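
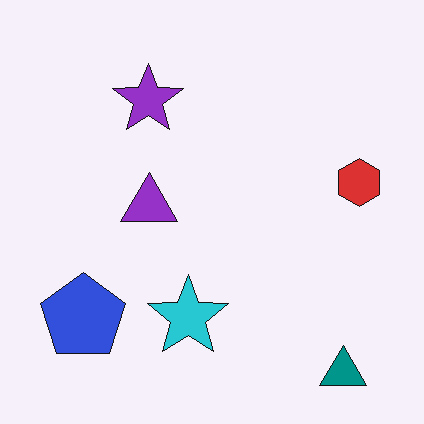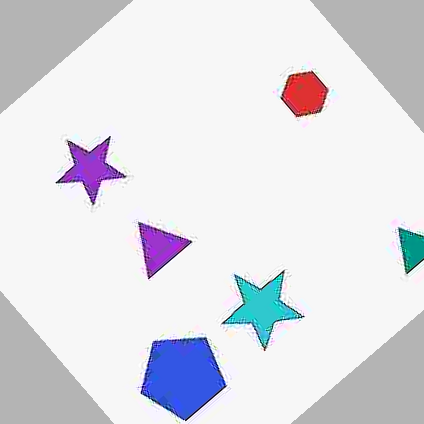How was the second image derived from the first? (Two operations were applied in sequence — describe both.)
It was heavily JPEG-compressed with obvious blocking artifacts, then rotated counter-clockwise by a large amount — several tens of degrees.

Blocky 8×8 compression artifacts appear around shape edges and the flat background shows ringing — characteristic JPEG degradation. Every shape is tilted by the same angle and the image corners show triangular fill wedges — a whole-image rotation by a non-right angle.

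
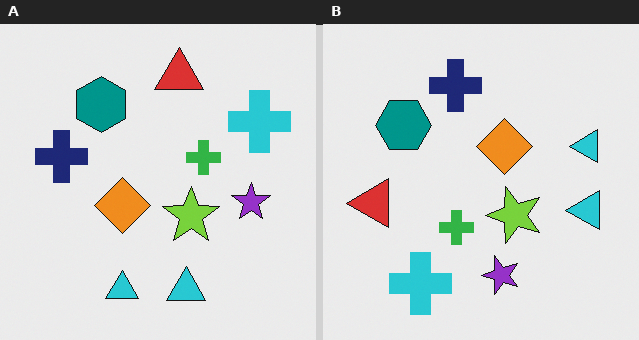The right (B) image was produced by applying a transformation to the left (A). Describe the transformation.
The image was transposed (reflected across the top-left ↔ bottom-right diagonal).

Shapes have swapped their row and column positions — what was in the top-right is now in the bottom-left — a diagonal reflection.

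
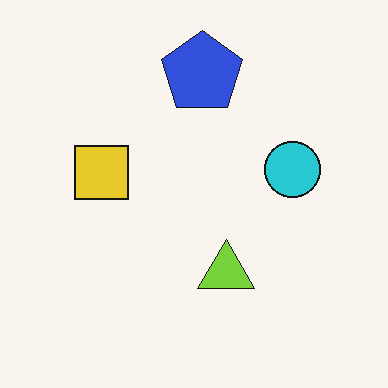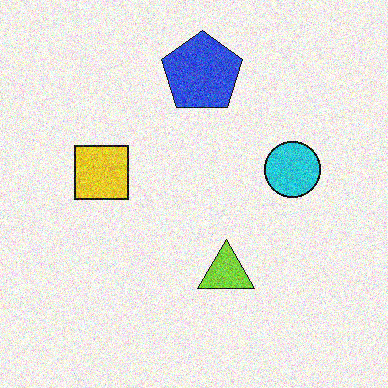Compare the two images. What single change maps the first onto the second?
The second image is the first degraded with visible gaussian noise.

Random speckle covers the whole image, including the flat background.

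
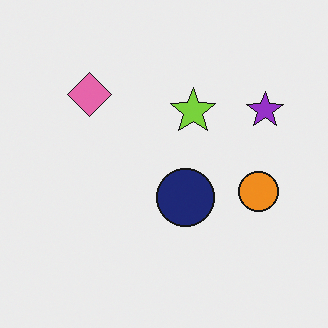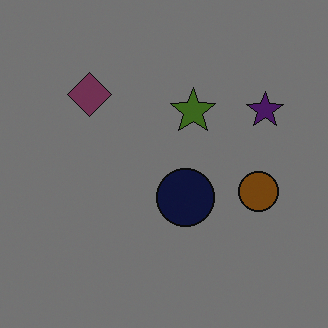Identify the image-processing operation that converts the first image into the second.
It was substantially darkened.

Every pixel — background and shapes alike — is uniformly darkened.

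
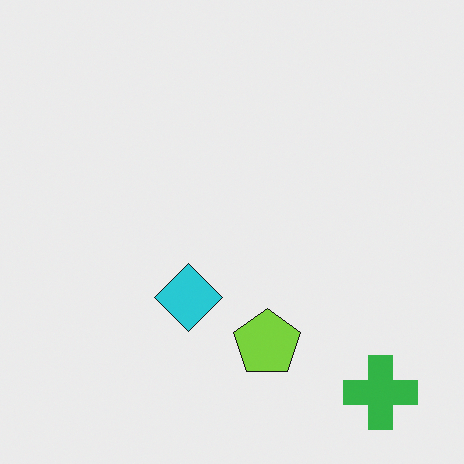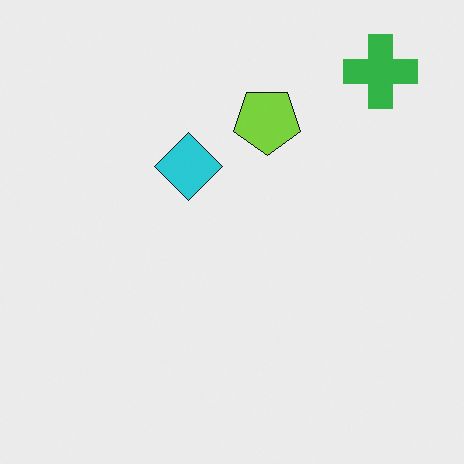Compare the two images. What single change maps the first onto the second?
It was flipped vertically (top ↔ bottom).

The green cross is in the bottom-right of the first image and the top-right of the second — shapes on opposite sides of the horizontal midline have swapped in a mirror flip.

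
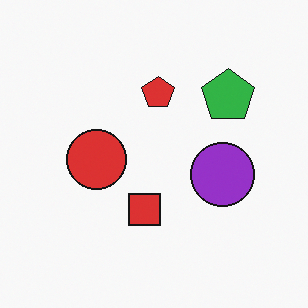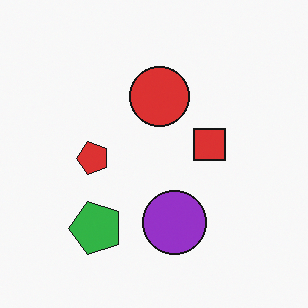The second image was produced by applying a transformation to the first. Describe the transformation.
It was transposed (reflected across the top-left ↔ bottom-right diagonal).

Shapes have swapped their row and column positions — what was in the top-right is now in the bottom-left — a diagonal reflection.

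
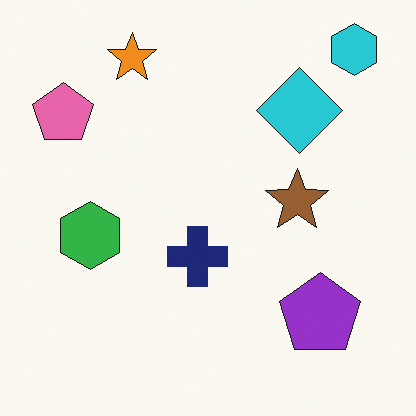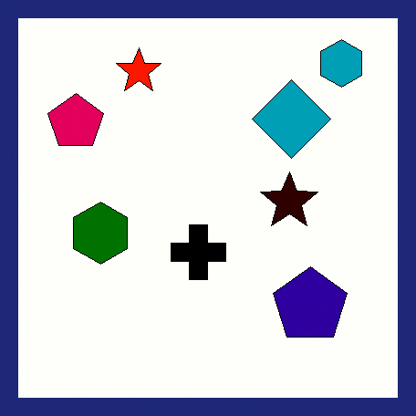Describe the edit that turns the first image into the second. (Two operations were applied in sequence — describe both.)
Given much higher contrast, then framed with a navy border.

Tones are pushed away from mid-grey across the whole image — a global contrast change. A solid navy frame runs around the edge of the second image, with the content slightly shrunk inside it.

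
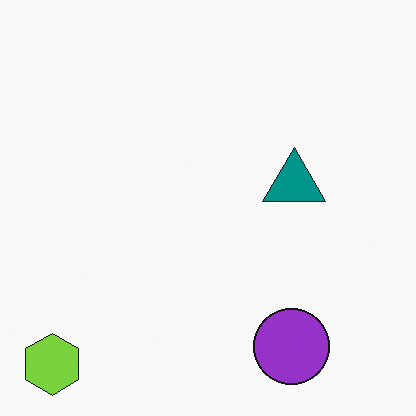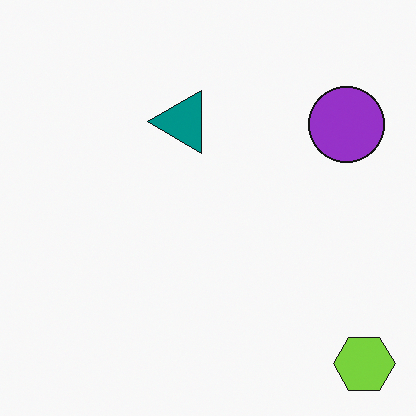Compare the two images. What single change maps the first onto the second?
The transformation is: rotated 90° counter-clockwise.

The lime hexagon sits in the bottom-left of the first image and the bottom-right of the second — consistent with a whole-image 90° counter-clockwise rotation.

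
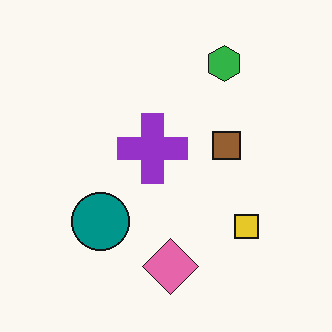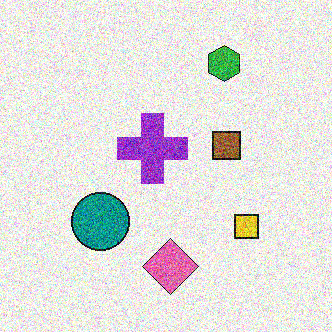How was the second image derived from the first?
It was degraded with a thick layer of grain.

Random speckle covers the whole image, including the flat background.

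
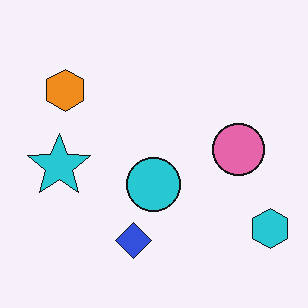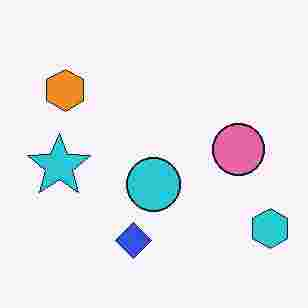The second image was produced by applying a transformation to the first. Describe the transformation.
Degraded with heavy JPEG compression.

Blocky 8×8 compression artifacts appear around shape edges and the flat background shows ringing — characteristic JPEG degradation.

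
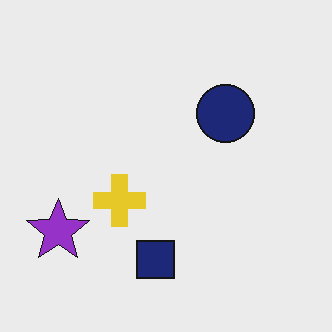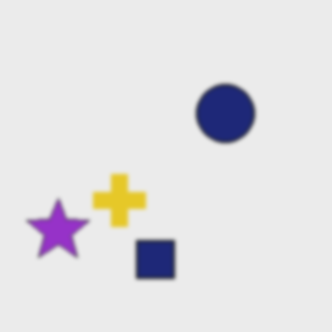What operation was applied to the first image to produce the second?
The image was given a subtle gaussian blur.

Shape edges and outlines are uniformly softened across the whole image.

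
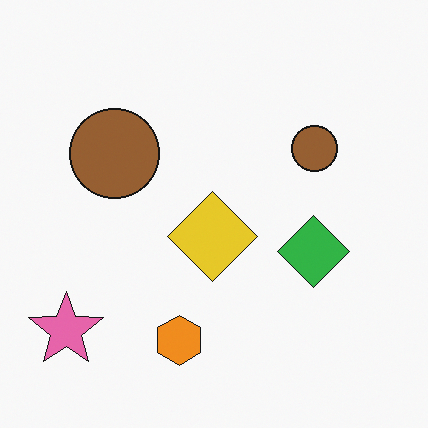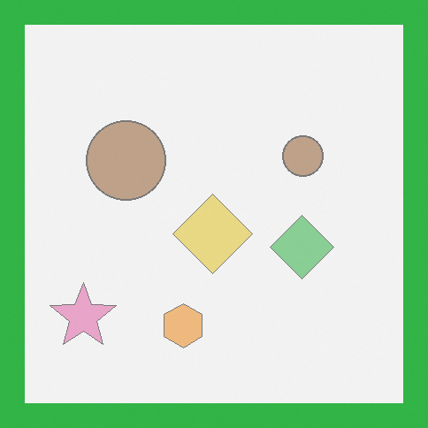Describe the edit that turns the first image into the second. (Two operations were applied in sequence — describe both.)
It was washed out (contrast reduced), then framed with a green border.

Tones are pushed toward mid-grey across the whole image — a global contrast change. A solid green frame runs around the edge of the second image, with the content slightly shrunk inside it.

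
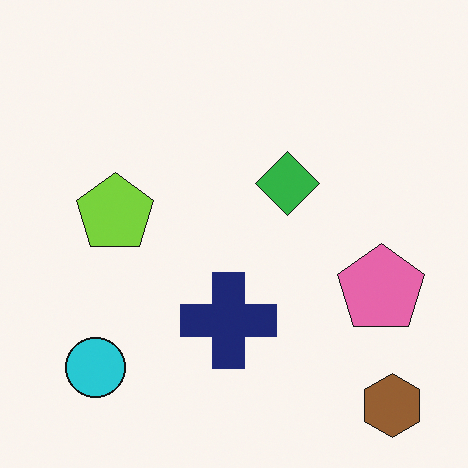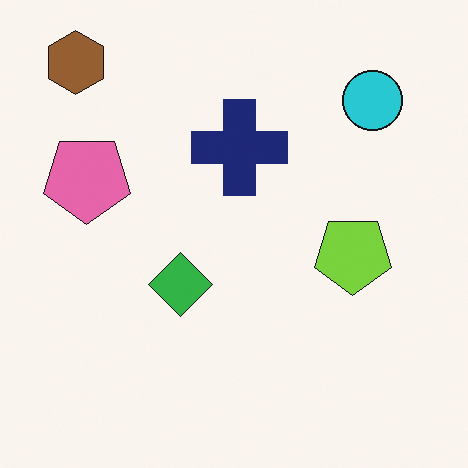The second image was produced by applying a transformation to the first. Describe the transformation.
The transformation is: rotated 180°.

The brown hexagon sits in the bottom-right of the first image and the top-left of the second — consistent with a whole-image 180° rotation.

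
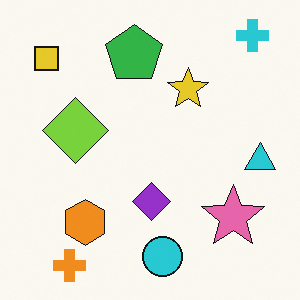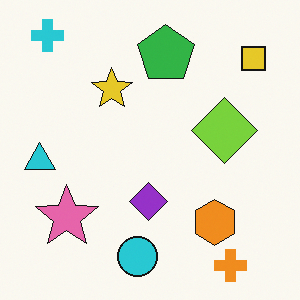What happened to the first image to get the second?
Flipped horizontally (left ↔ right).

The cyan triangle is in the right of the first image and the left of the second — shapes on opposite sides of the vertical midline have swapped in a mirror flip.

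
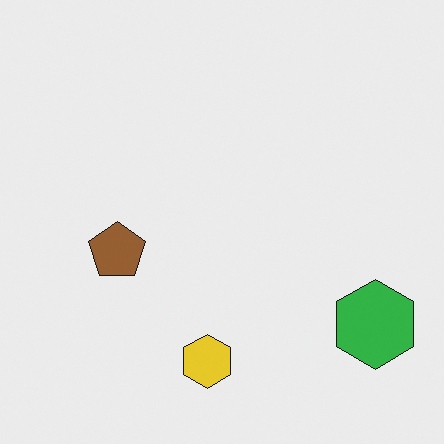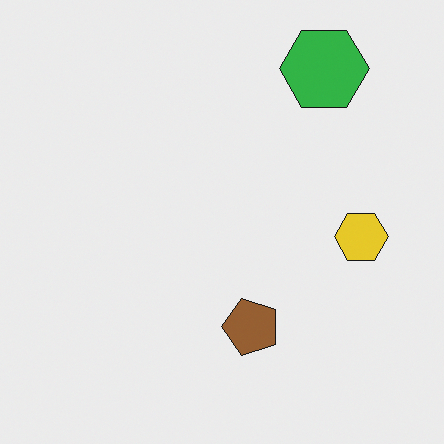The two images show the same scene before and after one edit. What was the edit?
The image was rotated 90° counter-clockwise.

The green hexagon sits in the bottom-right of the first image and the top-right of the second — consistent with a whole-image 90° counter-clockwise rotation.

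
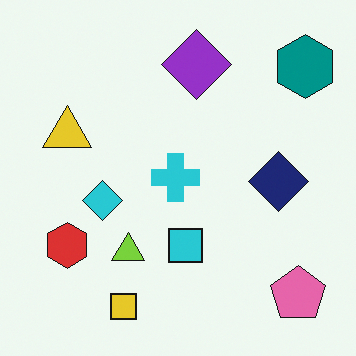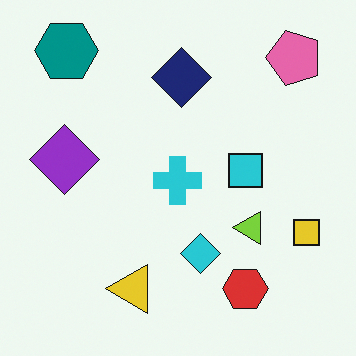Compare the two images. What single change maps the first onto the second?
The second image is the first rotated 90° counter-clockwise.

The teal hexagon sits in the top-right of the first image and the top-left of the second — consistent with a whole-image 90° counter-clockwise rotation.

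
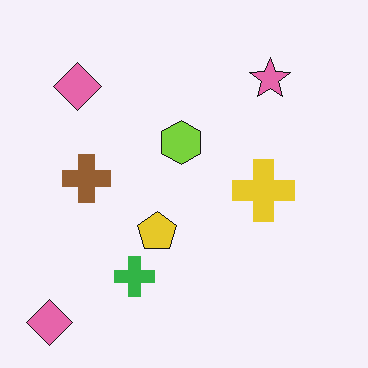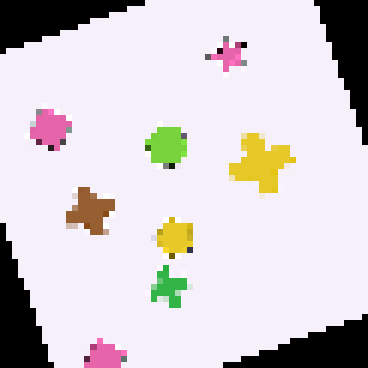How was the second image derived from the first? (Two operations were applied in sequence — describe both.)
This is the original image rotated counter-clockwise by a moderate amount, then moderately pixelated.

Every shape is tilted by the same angle and the image corners show triangular fill wedges — a whole-image rotation by a non-right angle. Shapes are reduced to large square blocks; fine edges and outlines are lost — a downscale-then-upscale (mosaic) effect.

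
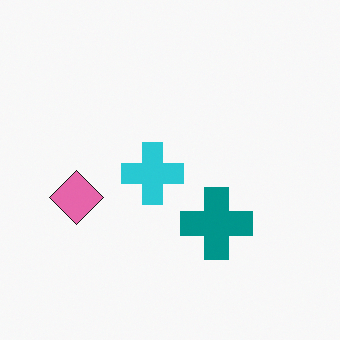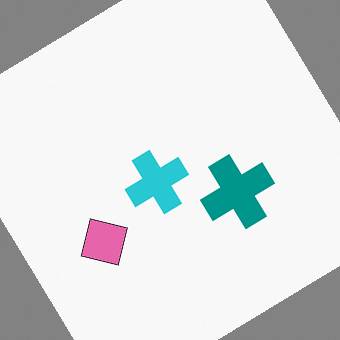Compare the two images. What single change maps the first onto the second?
The transformation is: rotated counter-clockwise by a large amount — several tens of degrees.

Every shape is tilted by the same angle and the image corners show triangular fill wedges — a whole-image rotation by a non-right angle.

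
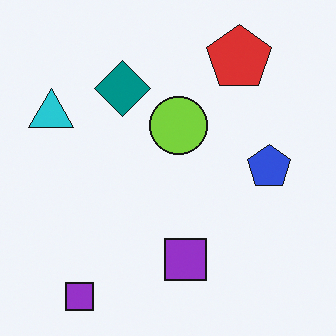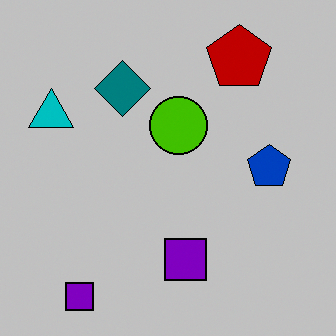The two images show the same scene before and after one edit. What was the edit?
It was aggressively posterized.

Each flat color has snapped to a coarser quantized level — most visibly, the near-white background has dropped to a flat grey.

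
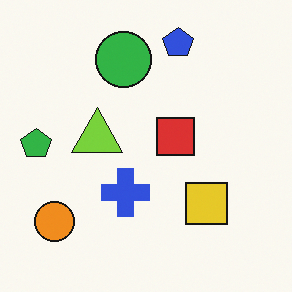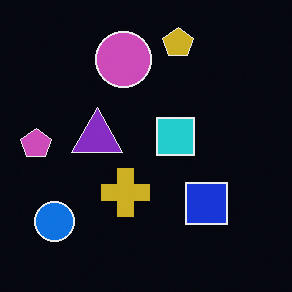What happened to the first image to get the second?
It was color-inverted (negative).

The light background has become dark and every shape's color is its complement — a photographic negative.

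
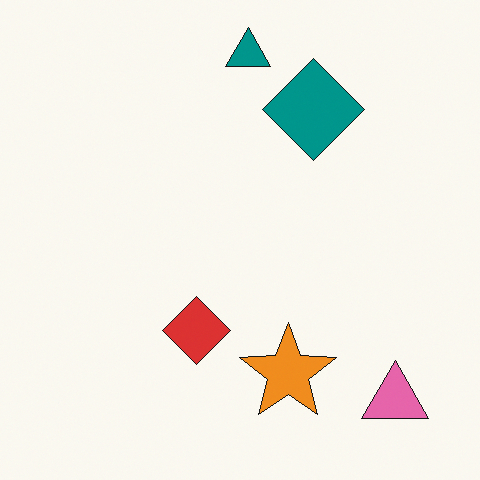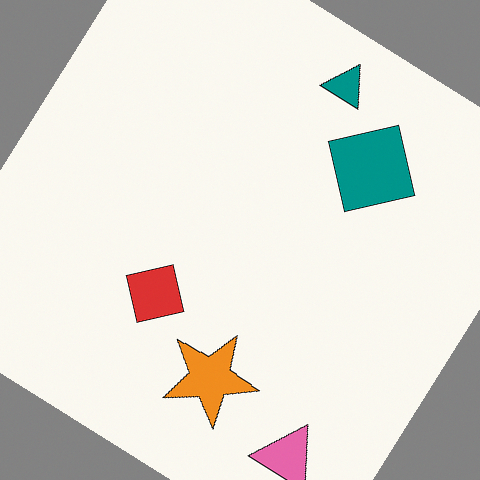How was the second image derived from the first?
This is the original image rotated clockwise by a large amount — several tens of degrees.

Every shape is tilted by the same angle and the image corners show triangular fill wedges — a whole-image rotation by a non-right angle.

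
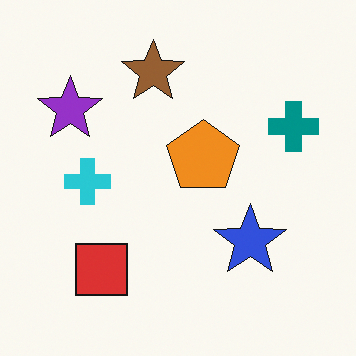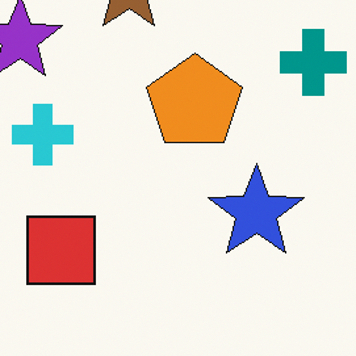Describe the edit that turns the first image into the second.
The second image is the first cropped slightly and scaled back up.

The visible shapes are larger and the field of view is narrower; shapes near the original edges may be partly or wholly outside the frame — a crop-and-rescale.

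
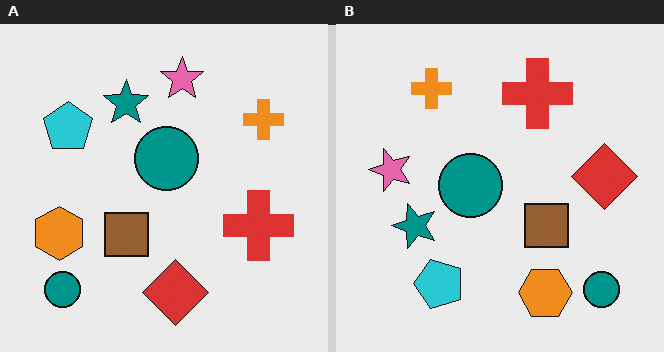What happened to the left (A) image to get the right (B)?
The right (B) image is the left (A) rotated 90° counter-clockwise.

The orange cross sits in the top-right of the left (A) image and the top-left of the right (B) — consistent with a whole-image 90° counter-clockwise rotation.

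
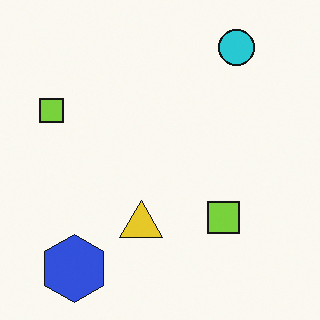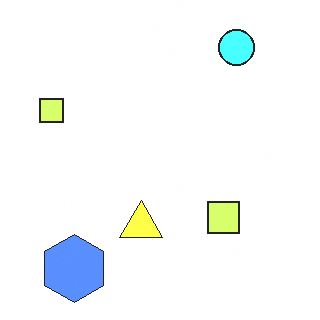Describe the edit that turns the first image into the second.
It was substantially brightened.

Every pixel — background and shapes alike — is uniformly brightened.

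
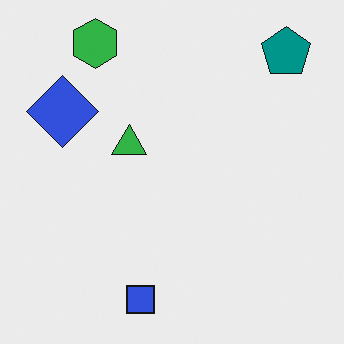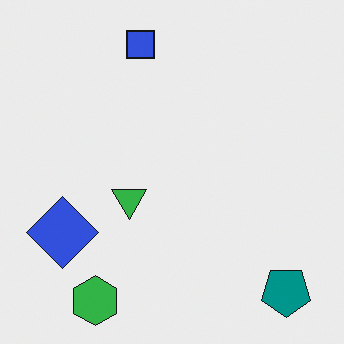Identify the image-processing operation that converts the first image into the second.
It was flipped vertically (top ↔ bottom).

The green hexagon is in the top-left of the first image and the bottom-left of the second — shapes on opposite sides of the horizontal midline have swapped in a mirror flip.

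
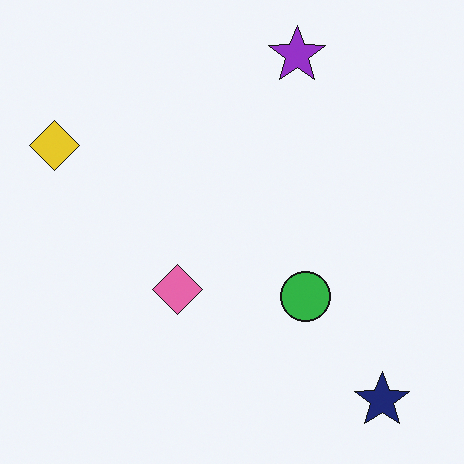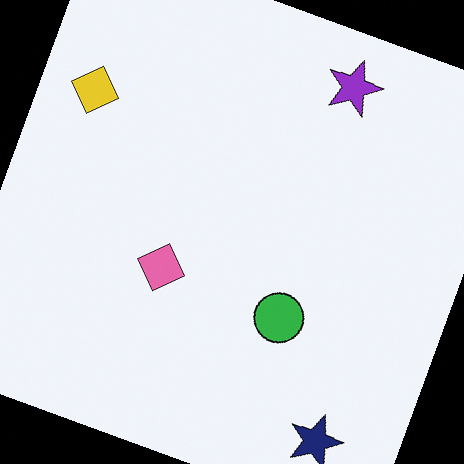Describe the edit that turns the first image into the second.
The image was rotated clockwise by a clearly visible amount.

Every shape is tilted by the same angle and the image corners show triangular fill wedges — a whole-image rotation by a non-right angle.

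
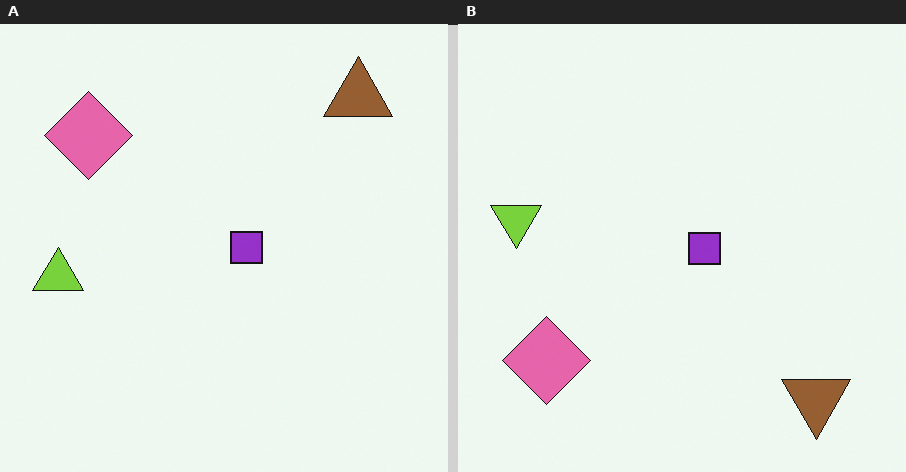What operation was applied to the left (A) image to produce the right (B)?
This is the original image flipped vertically (top ↔ bottom).

The brown triangle is in the top-right of the left (A) image and the bottom-right of the right (B) — shapes on opposite sides of the horizontal midline have swapped in a mirror flip.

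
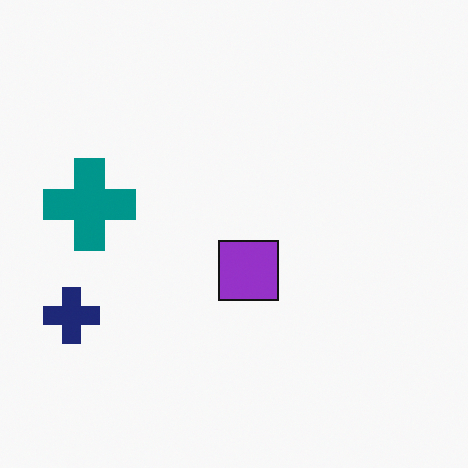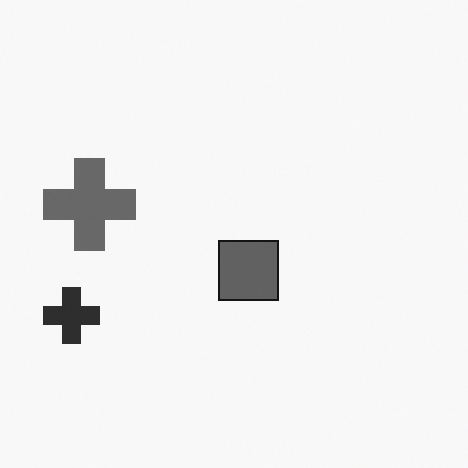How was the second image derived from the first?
The transformation is: converted to grayscale.

All color is removed — every shape is now a shade of grey.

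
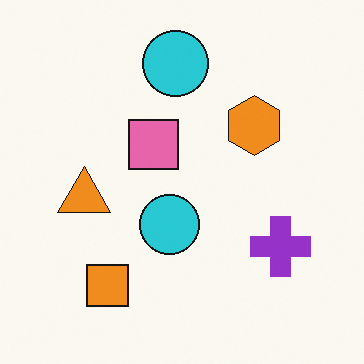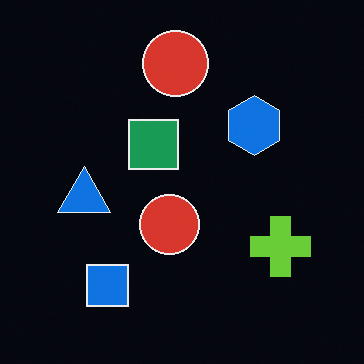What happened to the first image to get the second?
The second image is the first color-inverted (negative).

The light background has become dark and every shape's color is its complement — a photographic negative.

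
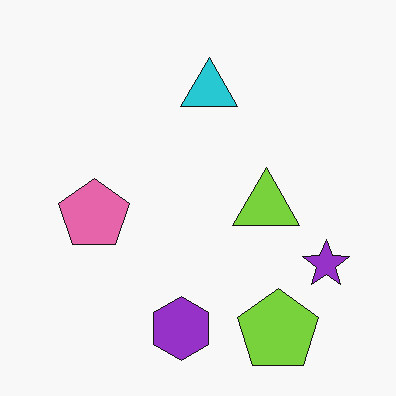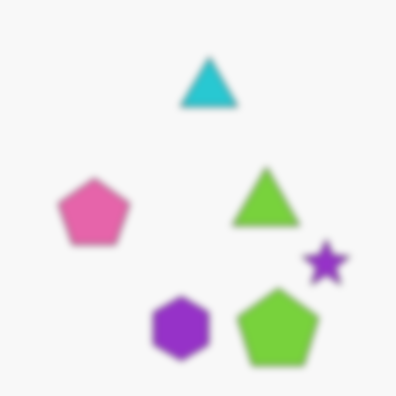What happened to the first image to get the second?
The second image is the first moderately blurred.

Shape edges and outlines are uniformly softened across the whole image.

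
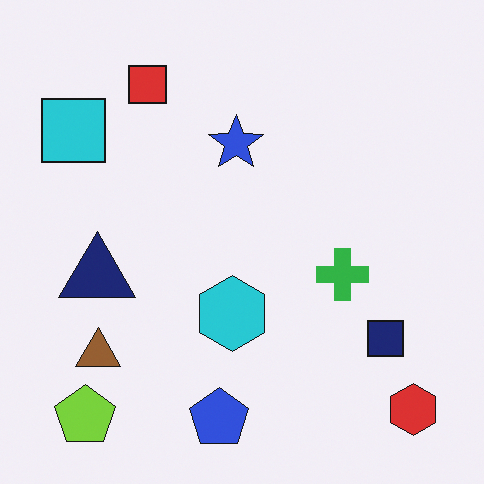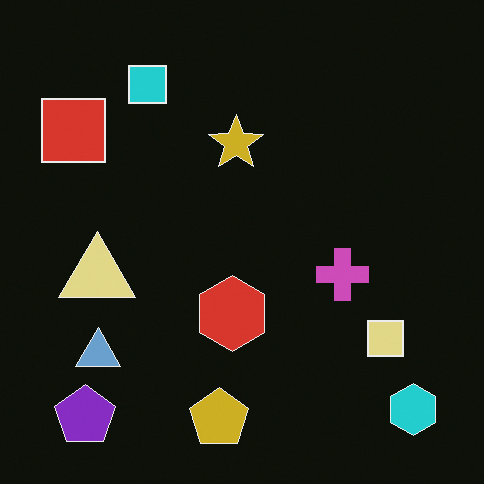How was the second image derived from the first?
The transformation is: color-inverted (negative).

The light background has become dark and every shape's color is its complement — a photographic negative.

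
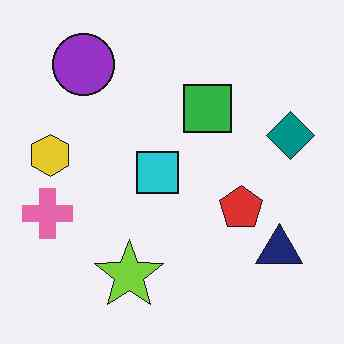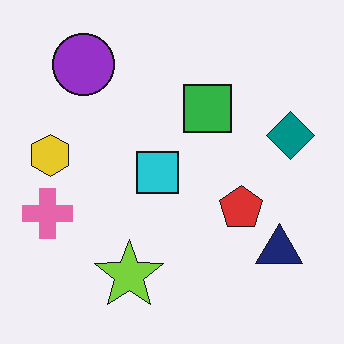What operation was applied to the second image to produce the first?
The first image is the second given moderate JPEG compression.

Blocky 8×8 compression artifacts appear around shape edges and the flat background shows ringing — characteristic JPEG degradation.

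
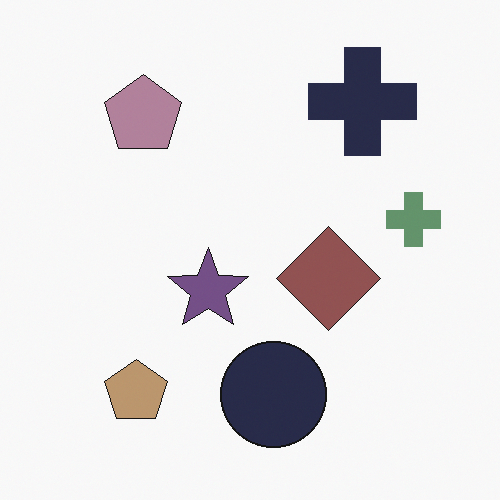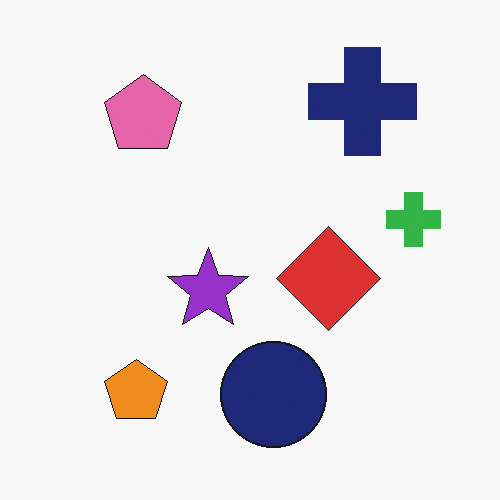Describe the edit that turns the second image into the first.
The first image is the second made much more muted (saturation change).

All colors are more muted and greyish — a global saturation change.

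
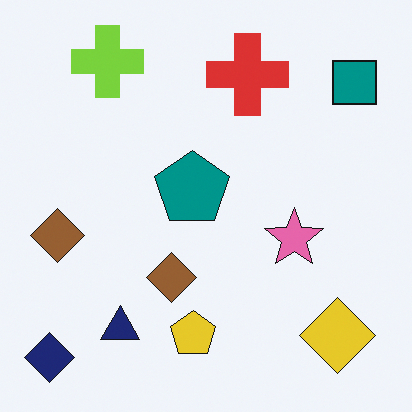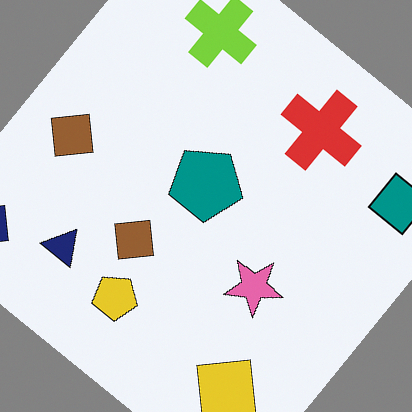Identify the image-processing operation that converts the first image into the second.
The transformation is: rotated clockwise by a large amount — several tens of degrees.

Every shape is tilted by the same angle and the image corners show triangular fill wedges — a whole-image rotation by a non-right angle.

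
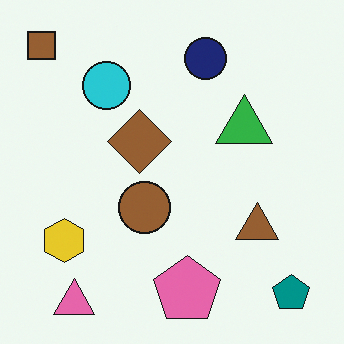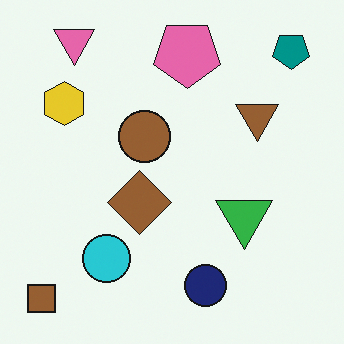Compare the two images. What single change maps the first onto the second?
This is the original image flipped vertically (top ↔ bottom).

The pink triangle is in the bottom-left of the first image and the top-left of the second — shapes on opposite sides of the horizontal midline have swapped in a mirror flip.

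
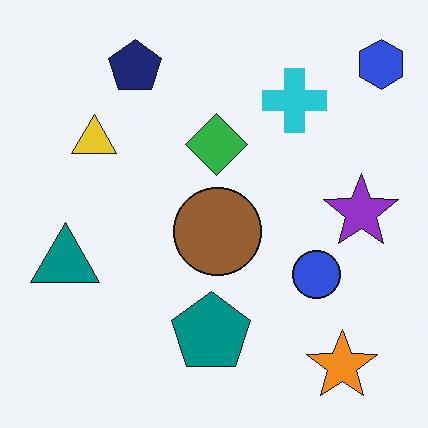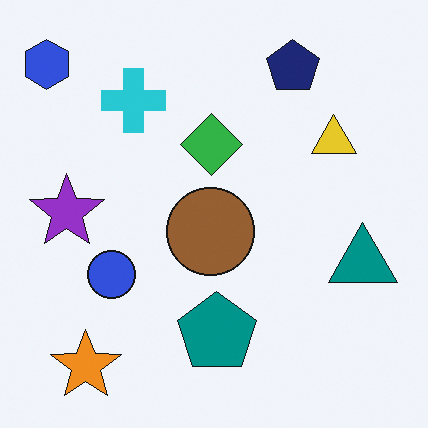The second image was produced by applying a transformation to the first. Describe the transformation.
The image was flipped horizontally (left ↔ right).

The blue hexagon is in the top-right of the first image and the top-left of the second — shapes on opposite sides of the vertical midline have swapped in a mirror flip.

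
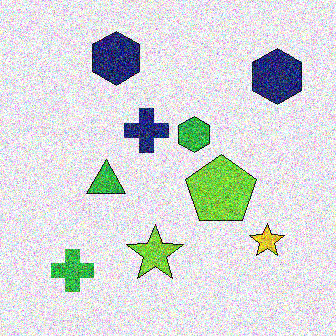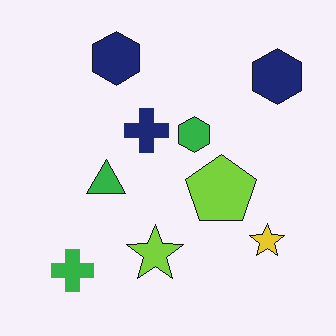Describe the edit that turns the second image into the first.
The first image is the second degraded with a thick layer of grain.

Random speckle covers the whole image, including the flat background.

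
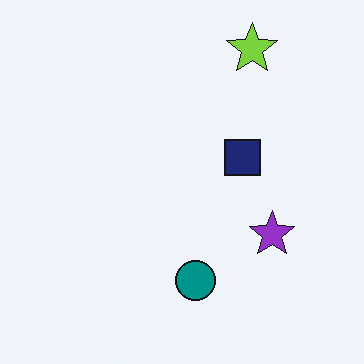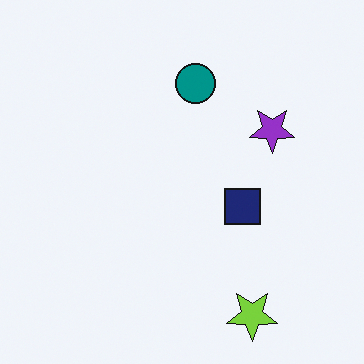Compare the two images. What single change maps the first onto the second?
This is the original image flipped vertically (top ↔ bottom).

The lime star is in the top-right of the first image and the bottom-right of the second — shapes on opposite sides of the horizontal midline have swapped in a mirror flip.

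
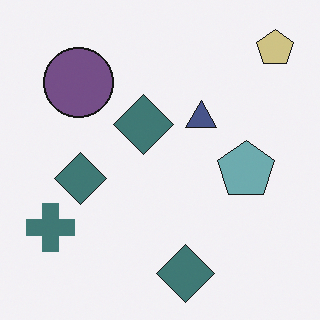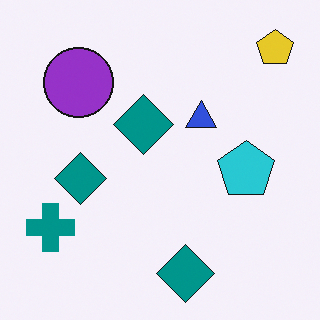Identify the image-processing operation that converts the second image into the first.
Heavily desaturated.

All colors are more muted and greyish — a global saturation change.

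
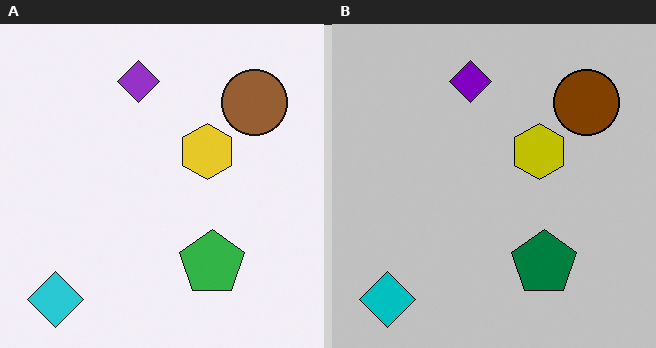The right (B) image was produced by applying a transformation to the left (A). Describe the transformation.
Heavily posterized to just a handful of flat colors.

Each flat color has snapped to a coarser quantized level — most visibly, the near-white background has dropped to a flat grey.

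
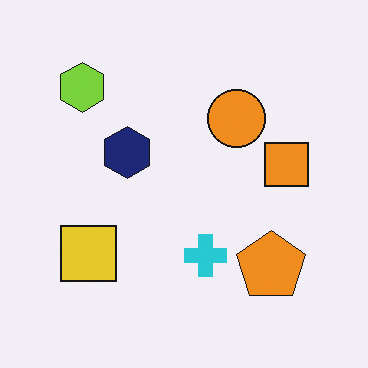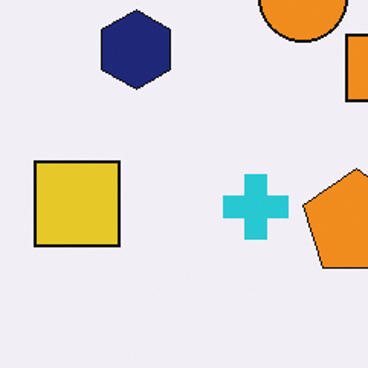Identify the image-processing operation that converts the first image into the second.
The image was cropped slightly and scaled back up.

The visible shapes are larger and the field of view is narrower; shapes near the original edges may be partly or wholly outside the frame — a crop-and-rescale.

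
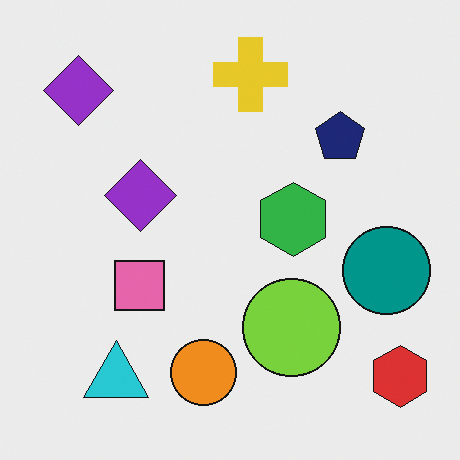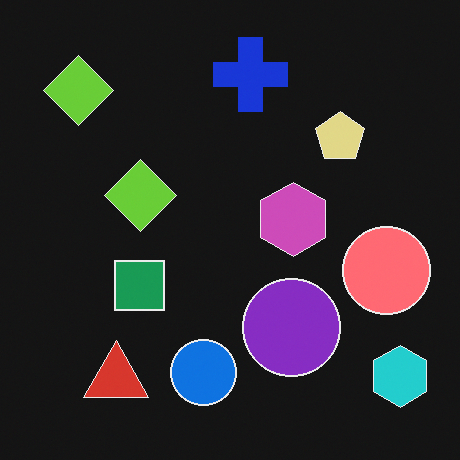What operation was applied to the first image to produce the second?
The image was color-inverted (negative).

The light background has become dark and every shape's color is its complement — a photographic negative.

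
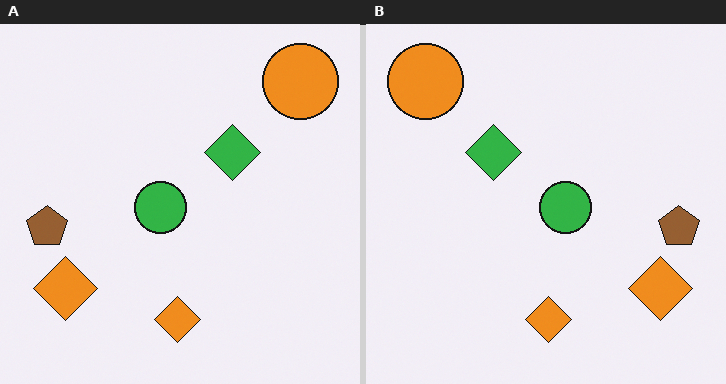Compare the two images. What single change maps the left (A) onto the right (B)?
Flipped horizontally (left ↔ right).

The brown pentagon is in the left of the left (A) image and the right of the right (B) — shapes on opposite sides of the vertical midline have swapped in a mirror flip.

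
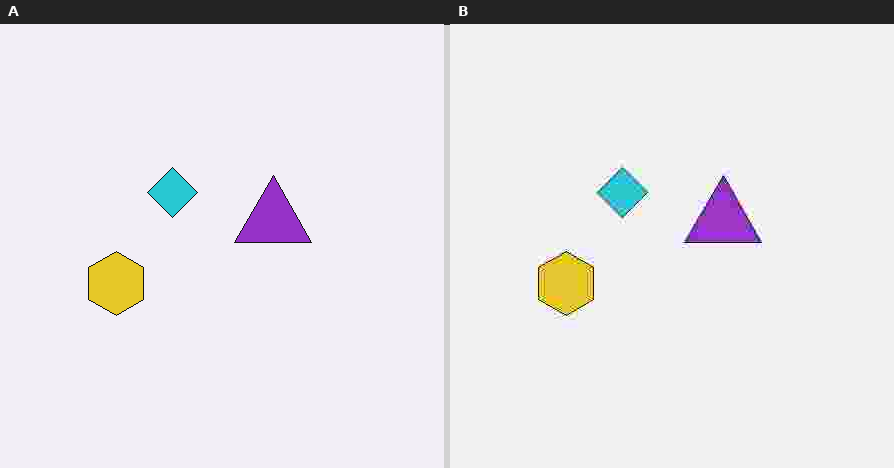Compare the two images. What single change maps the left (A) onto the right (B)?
It was heavily JPEG-compressed with obvious blocking artifacts.

Blocky 8×8 compression artifacts appear around shape edges and the flat background shows ringing — characteristic JPEG degradation.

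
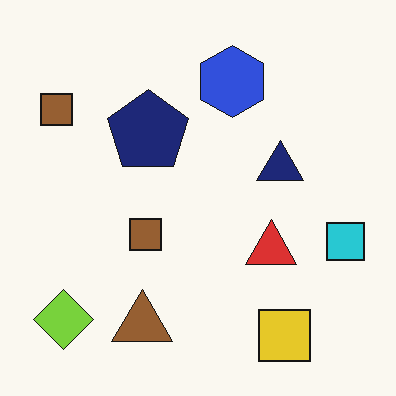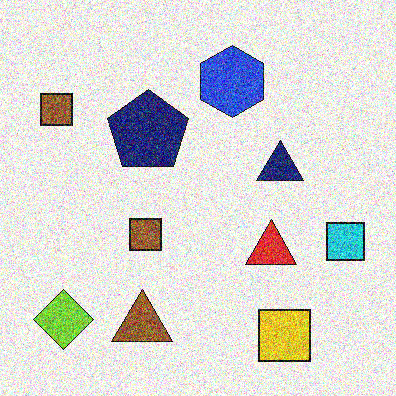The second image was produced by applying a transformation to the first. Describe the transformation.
The transformation is: degraded with a thick layer of grain.

Random speckle covers the whole image, including the flat background.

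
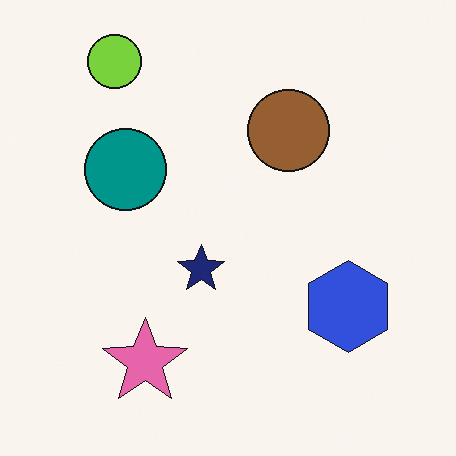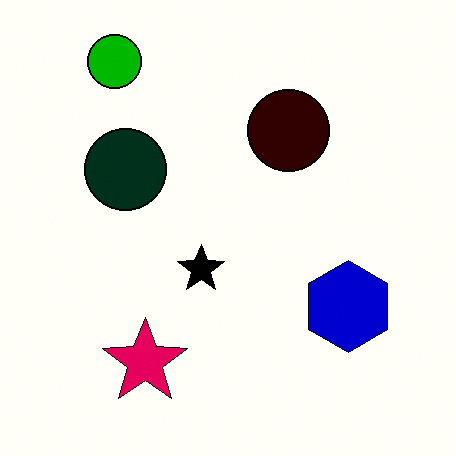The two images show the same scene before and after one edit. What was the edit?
The second image is the first boosted in contrast.

Tones are pushed away from mid-grey across the whole image — a global contrast change.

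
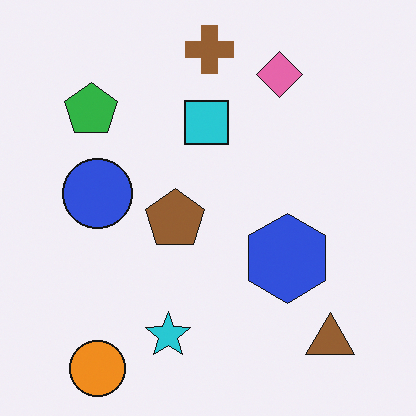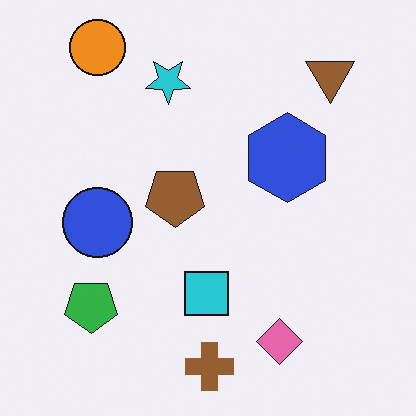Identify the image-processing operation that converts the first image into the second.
The second image is the first flipped vertically (top ↔ bottom).

The orange circle is in the bottom-left of the first image and the top-left of the second — shapes on opposite sides of the horizontal midline have swapped in a mirror flip.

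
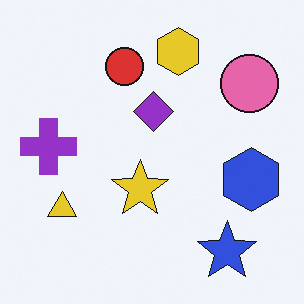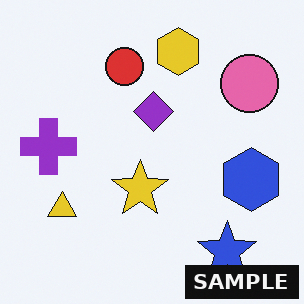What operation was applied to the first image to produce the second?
Watermarked with the text "SAMPLE" in the lower-right corner.

A dark label reading "SAMPLE" appears in the lower-right corner.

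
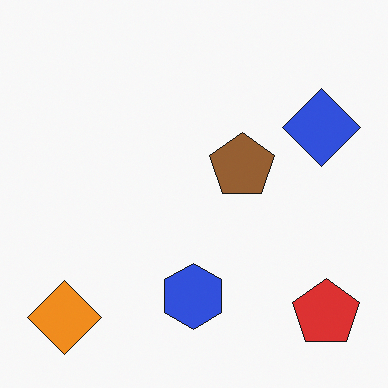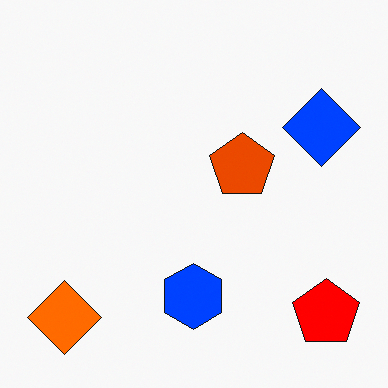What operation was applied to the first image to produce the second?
This is the original image made much more vivid (saturation change).

All colors are more vivid — a global saturation change.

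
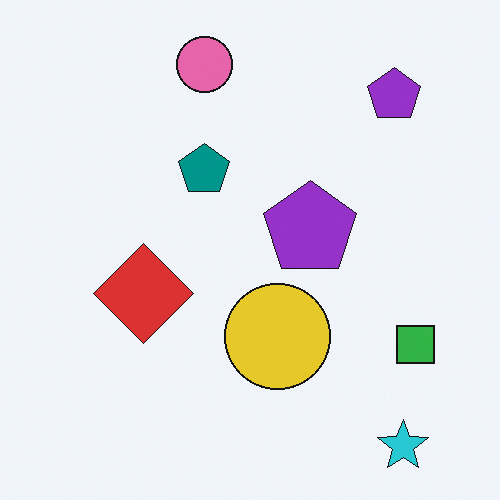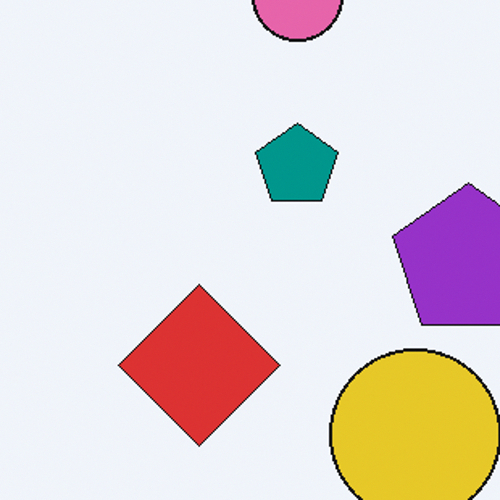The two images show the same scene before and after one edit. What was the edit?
This is the original image cropped slightly and scaled back up.

The visible shapes are larger and the field of view is narrower; shapes near the original edges may be partly or wholly outside the frame — a crop-and-rescale.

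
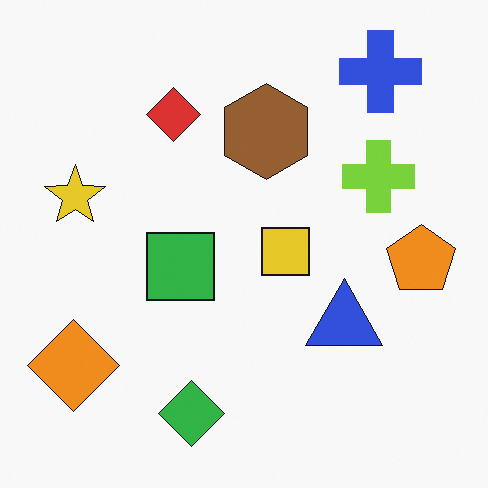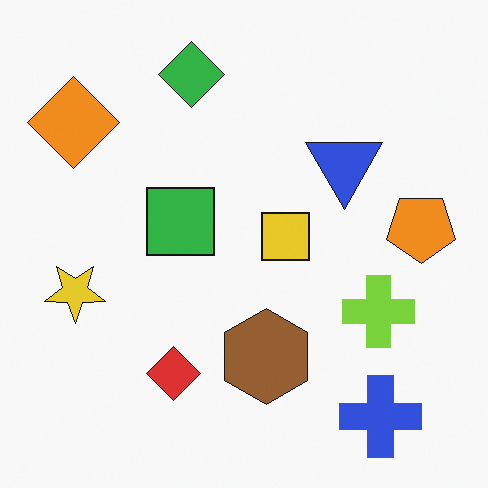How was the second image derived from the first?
Flipped vertically (top ↔ bottom).

The blue cross is in the top-right of the first image and the bottom-right of the second — shapes on opposite sides of the horizontal midline have swapped in a mirror flip.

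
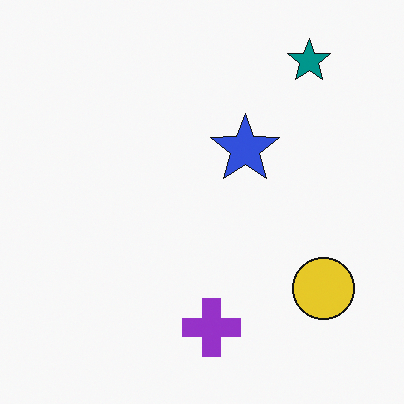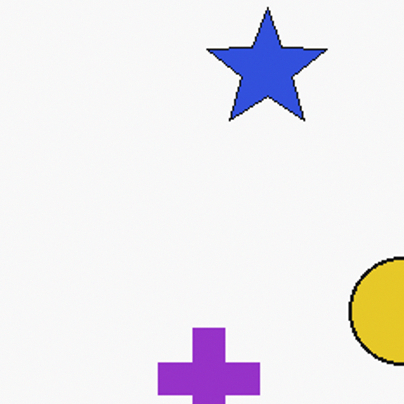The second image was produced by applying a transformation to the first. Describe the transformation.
This is the original image cropped tightly and scaled back up.

The visible shapes are larger and the field of view is narrower; shapes near the original edges may be partly or wholly outside the frame — a crop-and-rescale.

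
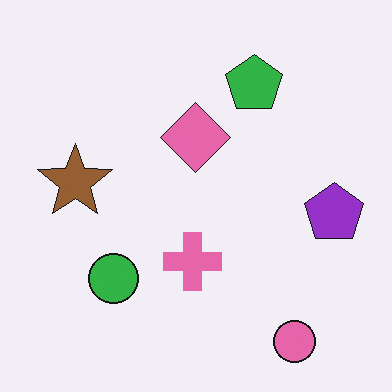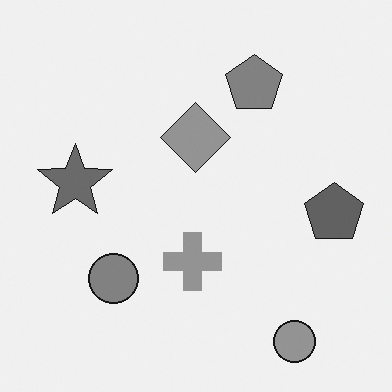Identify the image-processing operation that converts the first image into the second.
The second image is the first converted to grayscale.

All color is removed — every shape is now a shade of grey.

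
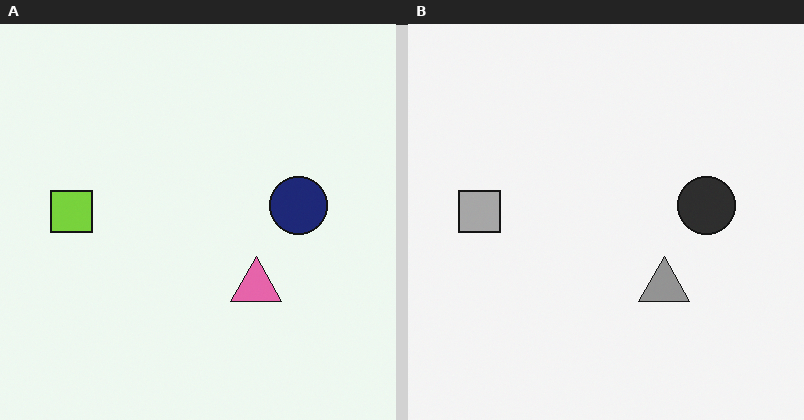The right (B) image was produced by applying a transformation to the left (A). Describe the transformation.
It was converted to grayscale.

All color is removed — every shape is now a shade of grey.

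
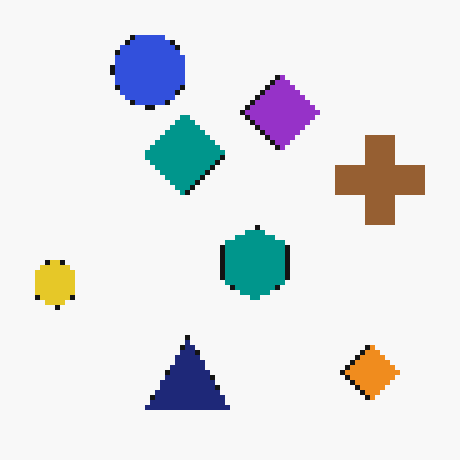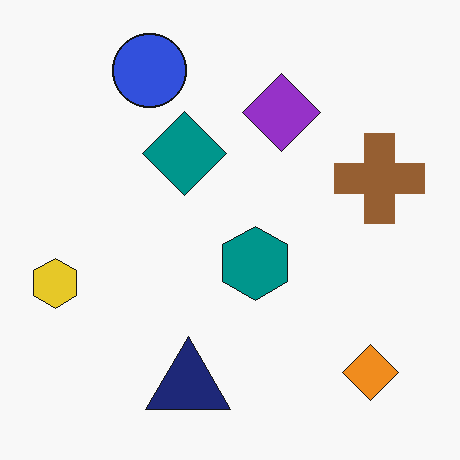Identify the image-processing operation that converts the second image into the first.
It was mildly pixelated.

Shapes are reduced to large square blocks; fine edges and outlines are lost — a downscale-then-upscale (mosaic) effect.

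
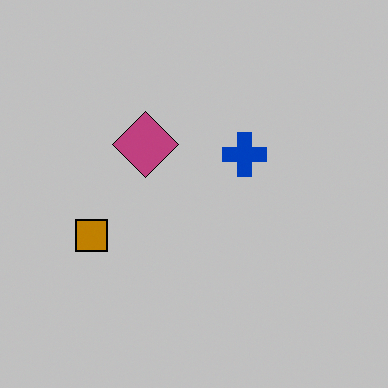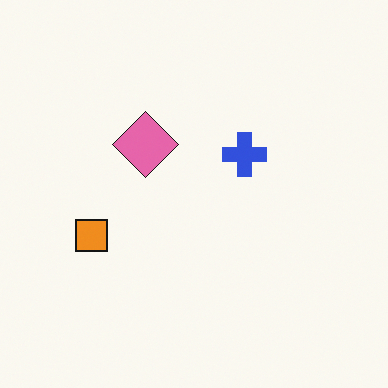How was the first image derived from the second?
The image was aggressively posterized.

Each flat color has snapped to a coarser quantized level — most visibly, the near-white background has dropped to a flat grey.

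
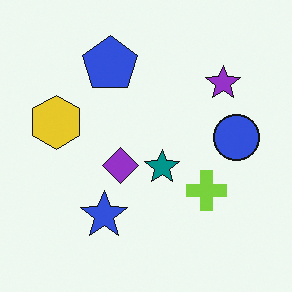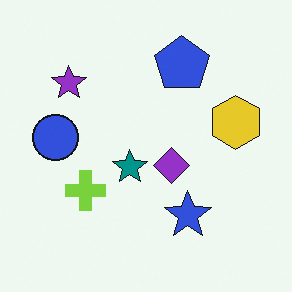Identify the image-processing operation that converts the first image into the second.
The image was flipped horizontally (left ↔ right).

The blue circle is in the right of the first image and the left of the second — shapes on opposite sides of the vertical midline have swapped in a mirror flip.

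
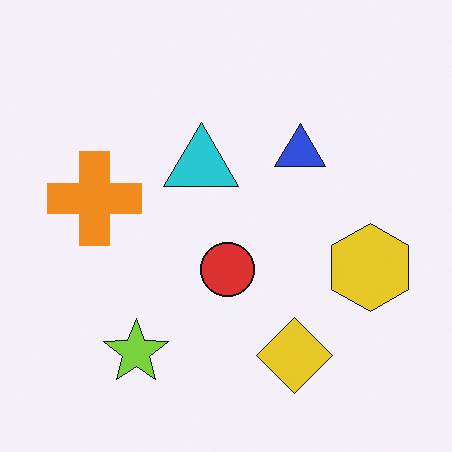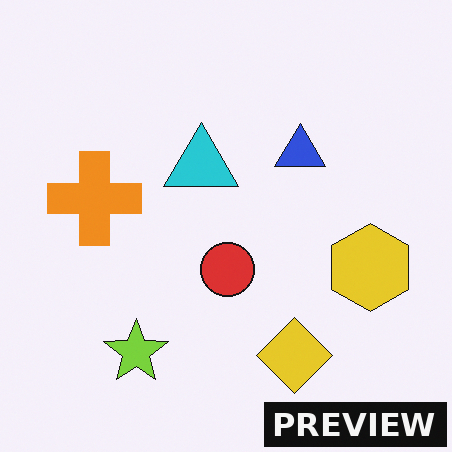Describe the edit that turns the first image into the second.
The image was watermarked with the text "PREVIEW" in the lower-right corner.

A dark label reading "PREVIEW" appears in the lower-right corner.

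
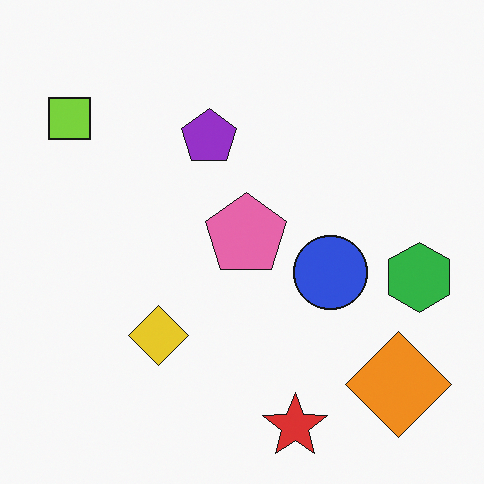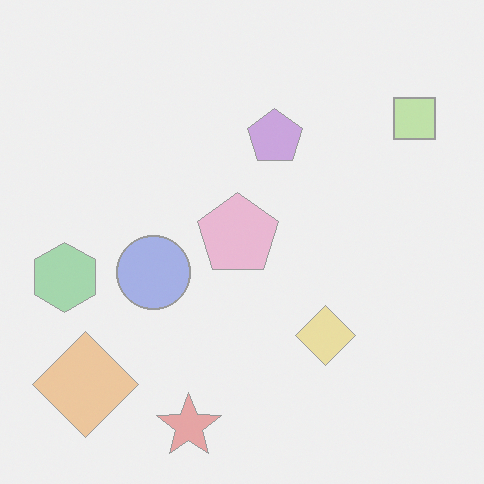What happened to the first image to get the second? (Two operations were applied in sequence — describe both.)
Flipped horizontally (left ↔ right), then washed out (contrast reduced).

The green hexagon is in the right of the first image and the left of the second — shapes on opposite sides of the vertical midline have swapped in a mirror flip. Tones are pushed toward mid-grey across the whole image — a global contrast change.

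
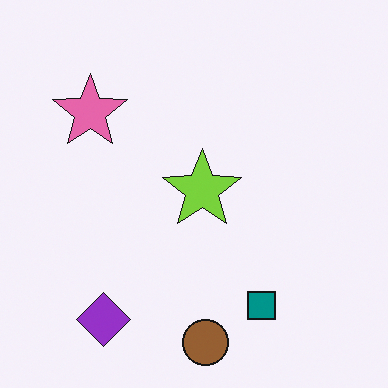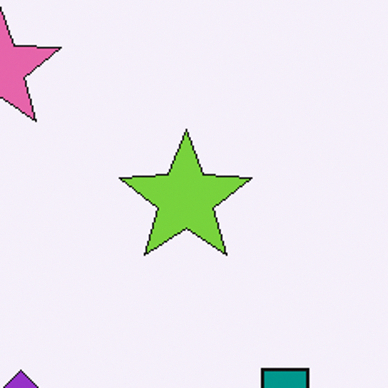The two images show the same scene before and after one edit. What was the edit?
The second image is the first cropped to a noticeably smaller region and rescaled.

The visible shapes are larger and the field of view is narrower; shapes near the original edges may be partly or wholly outside the frame — a crop-and-rescale.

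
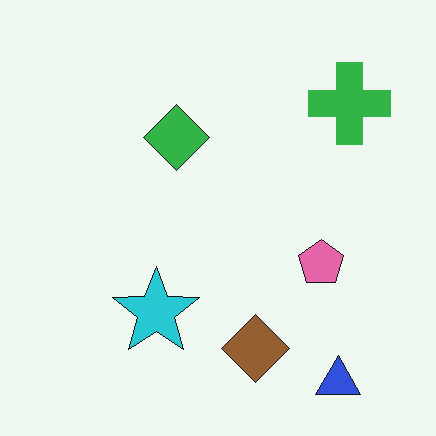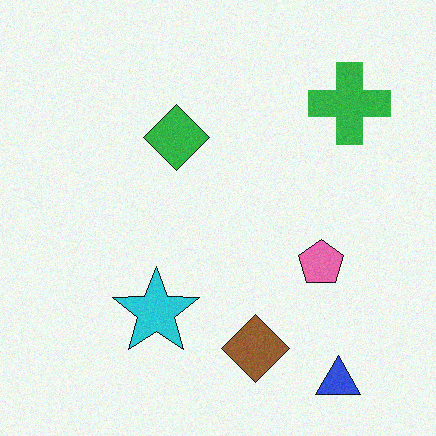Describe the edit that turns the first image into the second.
It was degraded with a light layer of grain.

Random speckle covers the whole image, including the flat background.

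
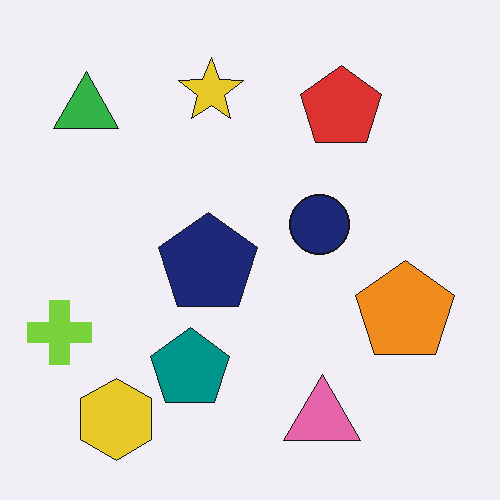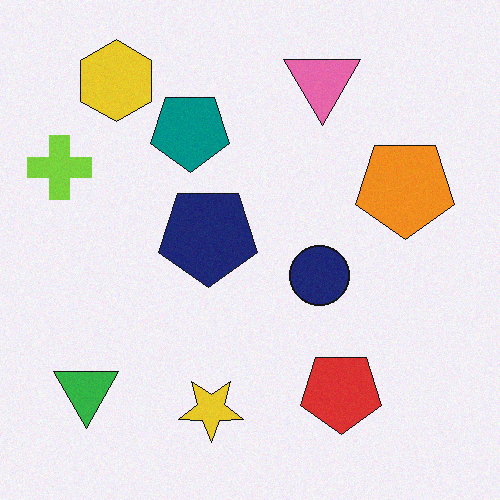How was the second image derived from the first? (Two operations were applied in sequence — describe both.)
The transformation is: degraded with light additive noise, then flipped vertically (top ↔ bottom).

Random speckle covers the whole image, including the flat background. The yellow hexagon is in the bottom-left of the first image and the top-left of the second — shapes on opposite sides of the horizontal midline have swapped in a mirror flip.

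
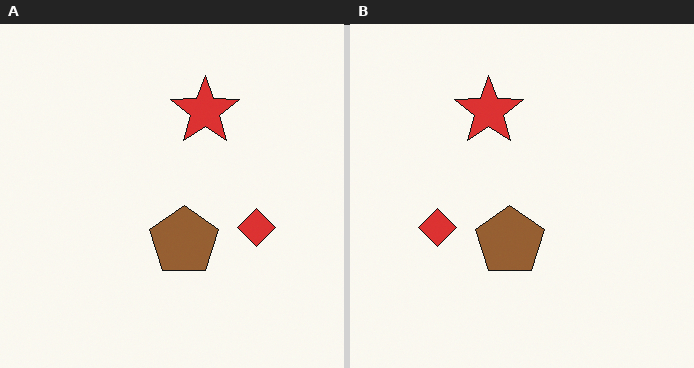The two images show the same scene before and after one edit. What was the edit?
The right (B) image is the left (A) flipped horizontally (left ↔ right).

The red diamond is in the right of the left (A) image and the left of the right (B) — shapes on opposite sides of the vertical midline have swapped in a mirror flip.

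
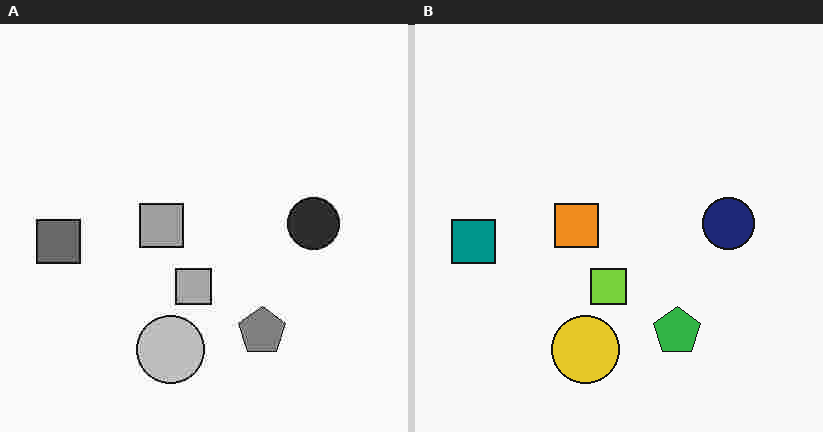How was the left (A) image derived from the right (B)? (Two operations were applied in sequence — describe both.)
This is the original image converted to grayscale, then degraded with heavy JPEG compression.

All color is removed — every shape is now a shade of grey. Blocky 8×8 compression artifacts appear around shape edges and the flat background shows ringing — characteristic JPEG degradation.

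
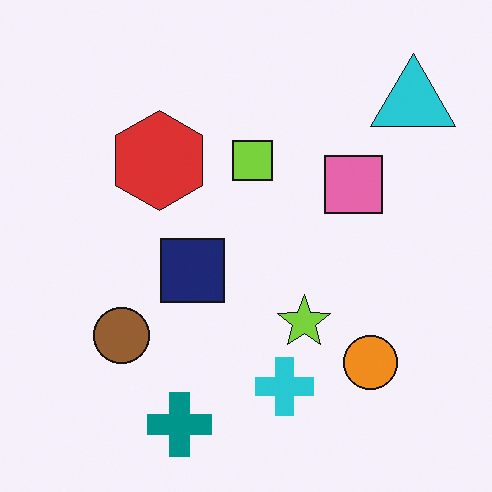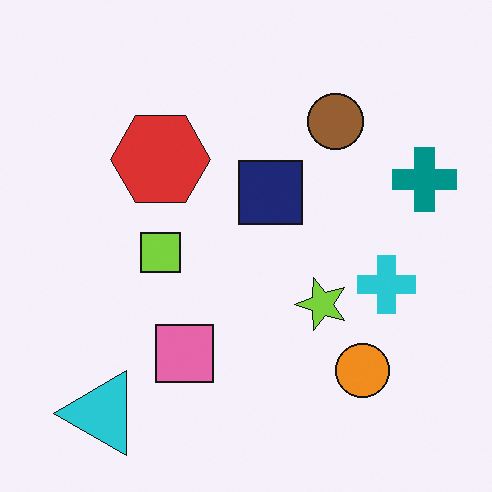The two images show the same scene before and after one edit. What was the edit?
Transposed (reflected across the top-left ↔ bottom-right diagonal).

Shapes have swapped their row and column positions — what was in the top-right is now in the bottom-left — a diagonal reflection.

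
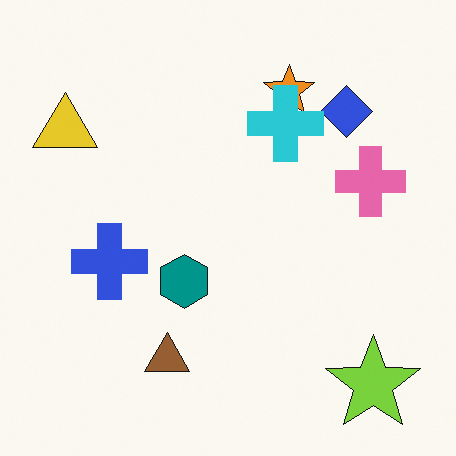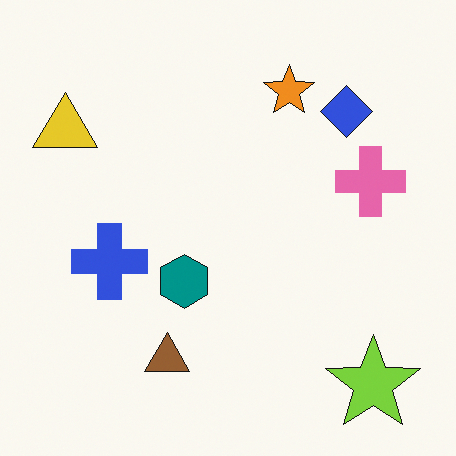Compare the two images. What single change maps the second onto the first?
The transformation is: overlaid with an additional cyan cross.

A cyan cross appears in the first image that is absent from the second.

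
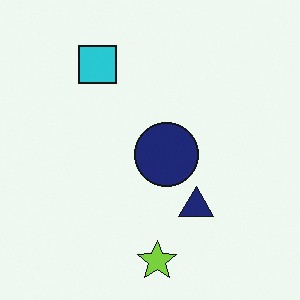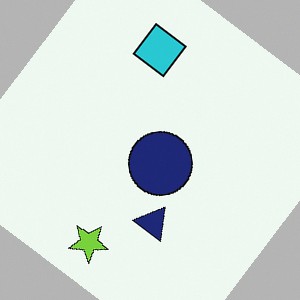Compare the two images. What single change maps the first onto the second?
Rotated clockwise by a large amount — several tens of degrees.

Every shape is tilted by the same angle and the image corners show triangular fill wedges — a whole-image rotation by a non-right angle.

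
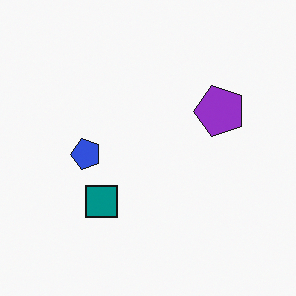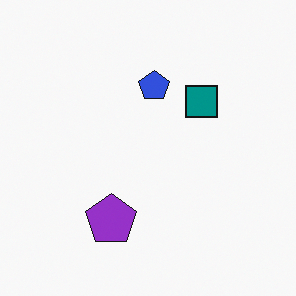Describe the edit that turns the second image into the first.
The image was transposed (reflected across the top-left ↔ bottom-right diagonal).

Shapes have swapped their row and column positions — what was in the top-right is now in the bottom-left — a diagonal reflection.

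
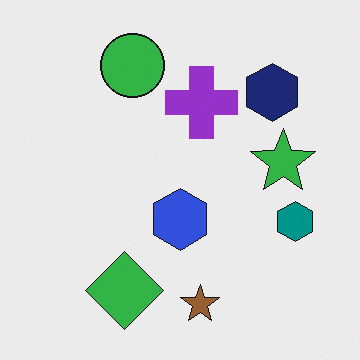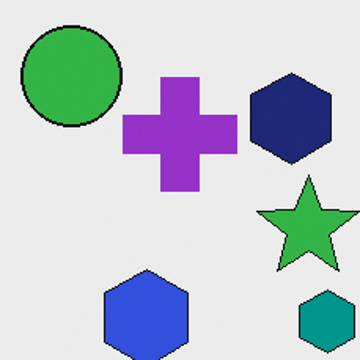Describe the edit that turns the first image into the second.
It was cropped to a modestly smaller region and rescaled.

The visible shapes are larger and the field of view is narrower; shapes near the original edges may be partly or wholly outside the frame — a crop-and-rescale.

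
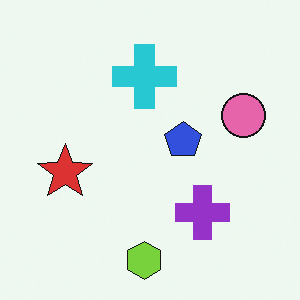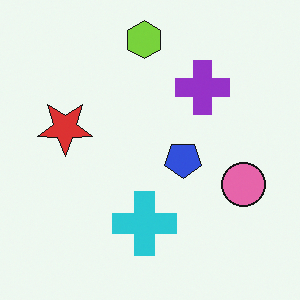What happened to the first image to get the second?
The transformation is: flipped vertically (top ↔ bottom).

The lime hexagon is in the bottom of the first image and the top of the second — shapes on opposite sides of the horizontal midline have swapped in a mirror flip.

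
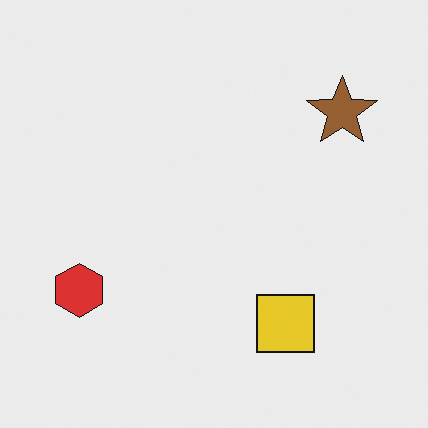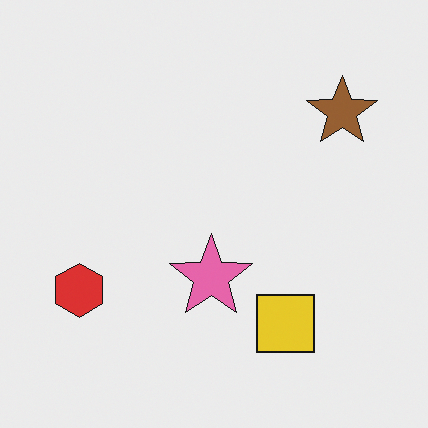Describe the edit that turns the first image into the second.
It was overlaid with an additional pink star.

A pink star appears in the second image that is absent from the first.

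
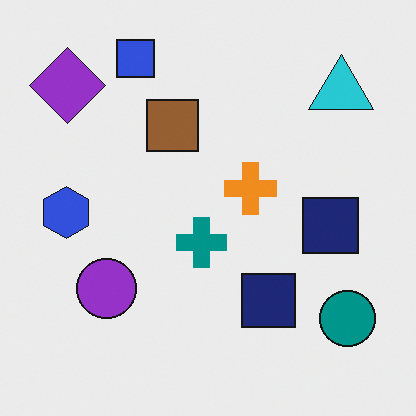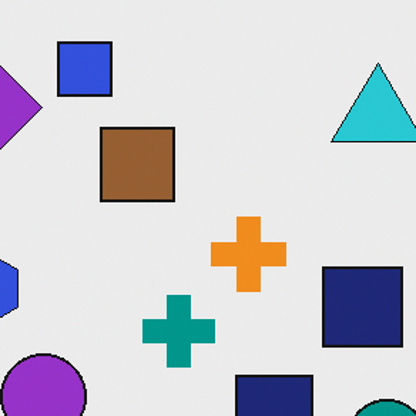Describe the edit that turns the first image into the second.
Cropped to a modestly smaller region and rescaled.

The visible shapes are larger and the field of view is narrower; shapes near the original edges may be partly or wholly outside the frame — a crop-and-rescale.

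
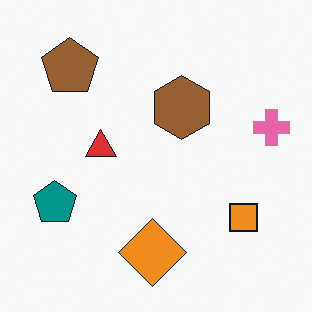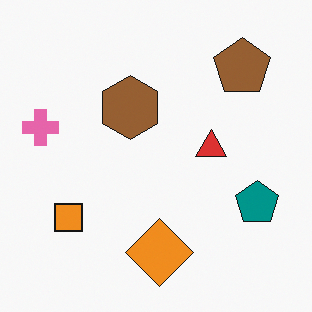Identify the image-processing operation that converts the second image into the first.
It was flipped horizontally (left ↔ right).

The pink cross is in the left of the second image and the right of the first — shapes on opposite sides of the vertical midline have swapped in a mirror flip.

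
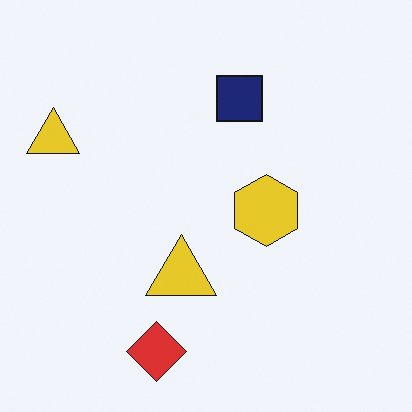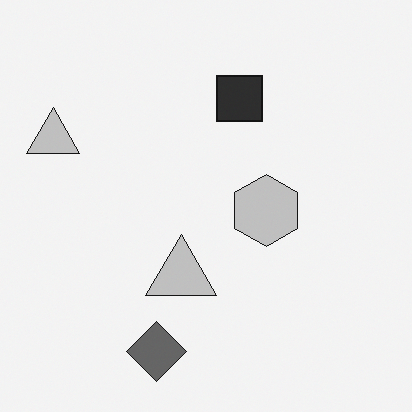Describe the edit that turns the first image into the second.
The transformation is: converted to grayscale.

All color is removed — every shape is now a shade of grey.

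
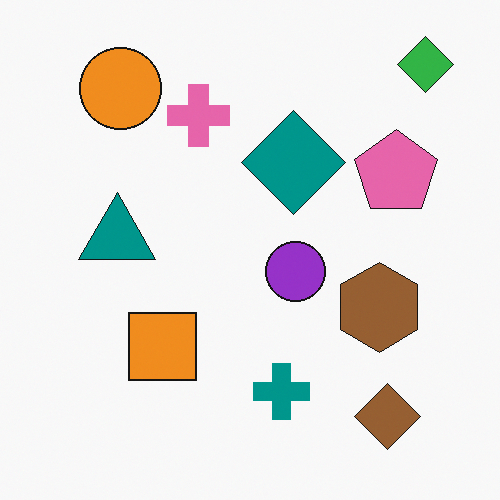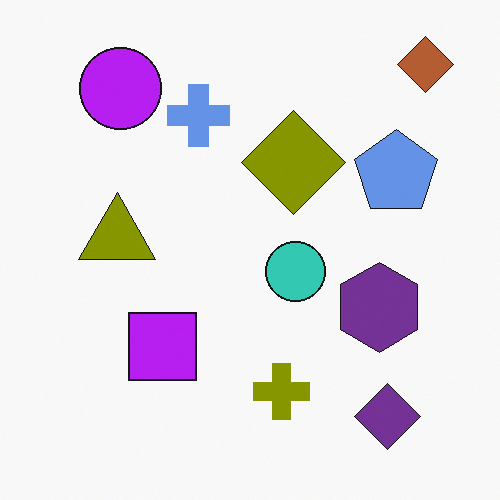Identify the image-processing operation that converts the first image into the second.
The transformation is: hue-shifted by a large amount.

Every shape's color has rotated by the same amount around the hue wheel — a uniform hue shift.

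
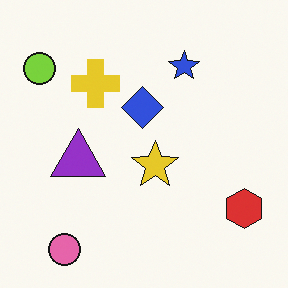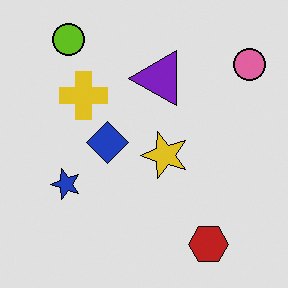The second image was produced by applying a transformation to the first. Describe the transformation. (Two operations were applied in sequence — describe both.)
It was moderately posterized, then transposed (reflected across the top-left ↔ bottom-right diagonal).

Each flat color has snapped to a coarser quantized level — most visibly, the near-white background has dropped to a flat grey. Shapes have swapped their row and column positions — what was in the top-right is now in the bottom-left — a diagonal reflection.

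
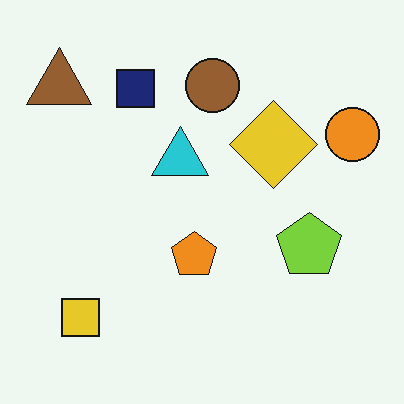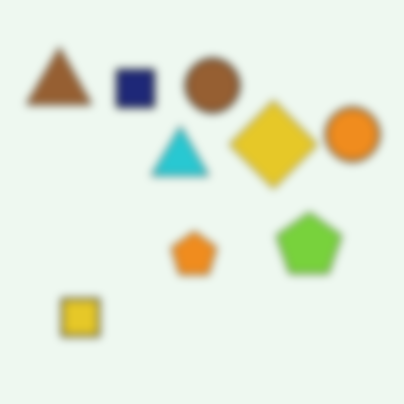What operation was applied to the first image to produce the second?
It was moderately blurred.

Shape edges and outlines are uniformly softened across the whole image.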